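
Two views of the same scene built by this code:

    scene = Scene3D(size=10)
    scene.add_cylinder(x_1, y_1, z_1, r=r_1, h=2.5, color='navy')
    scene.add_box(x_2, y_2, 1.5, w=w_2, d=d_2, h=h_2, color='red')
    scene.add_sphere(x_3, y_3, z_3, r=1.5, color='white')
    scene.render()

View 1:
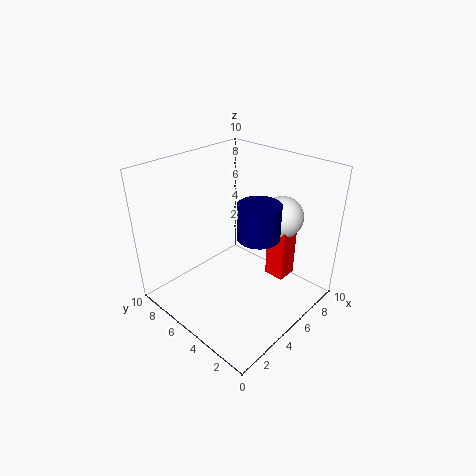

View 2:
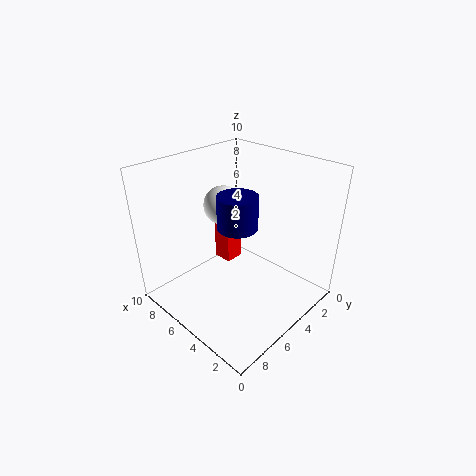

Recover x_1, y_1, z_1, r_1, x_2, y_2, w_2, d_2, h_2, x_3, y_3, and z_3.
x_1 = 6, y_1 = 4, z_1 = 5, r_1 = 1.5, x_2 = 7, y_2 = 2.5, w_2 = 1.5, d_2 = 1.5, h_2 = 4, x_3 = 8, y_3 = 3.5, z_3 = 6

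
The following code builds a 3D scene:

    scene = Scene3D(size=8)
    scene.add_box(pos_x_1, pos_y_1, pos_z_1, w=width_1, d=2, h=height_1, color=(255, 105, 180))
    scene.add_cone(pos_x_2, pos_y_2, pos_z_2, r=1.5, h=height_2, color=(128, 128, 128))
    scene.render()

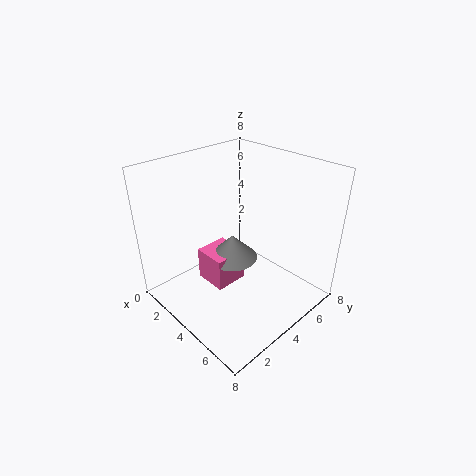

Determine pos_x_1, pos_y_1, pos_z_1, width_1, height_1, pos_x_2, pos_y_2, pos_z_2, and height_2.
pos_x_1 = 1.5; pos_y_1 = 3; pos_z_1 = 0.5; width_1 = 2; height_1 = 2; pos_x_2 = 3; pos_y_2 = 4.5; pos_z_2 = 2; height_2 = 1.5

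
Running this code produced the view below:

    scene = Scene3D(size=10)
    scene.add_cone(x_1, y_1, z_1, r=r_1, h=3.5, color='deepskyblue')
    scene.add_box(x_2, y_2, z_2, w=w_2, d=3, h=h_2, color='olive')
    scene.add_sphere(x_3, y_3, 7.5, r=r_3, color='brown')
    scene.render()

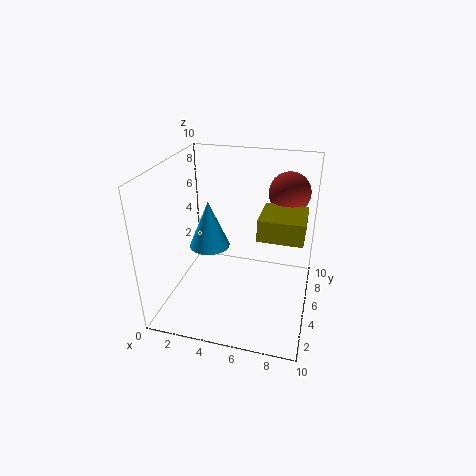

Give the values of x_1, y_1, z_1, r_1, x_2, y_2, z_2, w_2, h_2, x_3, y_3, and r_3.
x_1 = 2.5; y_1 = 6; z_1 = 3.5; r_1 = 1.5; x_2 = 6.5; y_2 = 4; z_2 = 5.5; w_2 = 3; h_2 = 1.5; x_3 = 8; y_3 = 8; r_3 = 1.5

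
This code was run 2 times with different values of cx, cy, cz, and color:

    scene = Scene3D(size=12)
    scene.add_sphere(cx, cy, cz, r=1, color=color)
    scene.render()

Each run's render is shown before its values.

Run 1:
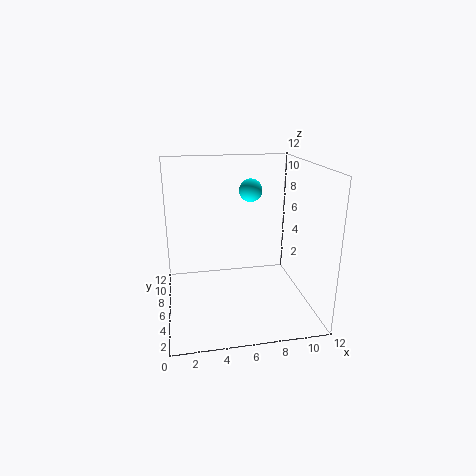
cx = 7.5
cy = 8
cz = 9.5
color = 'cyan'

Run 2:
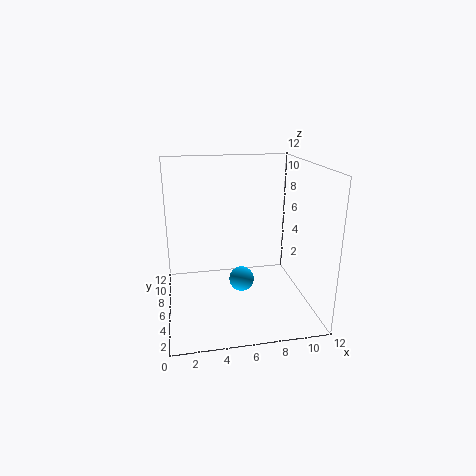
cx = 6
cy = 4.5
cz = 3
color = 'deepskyblue'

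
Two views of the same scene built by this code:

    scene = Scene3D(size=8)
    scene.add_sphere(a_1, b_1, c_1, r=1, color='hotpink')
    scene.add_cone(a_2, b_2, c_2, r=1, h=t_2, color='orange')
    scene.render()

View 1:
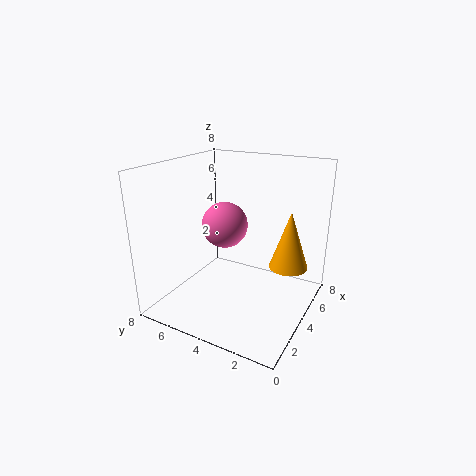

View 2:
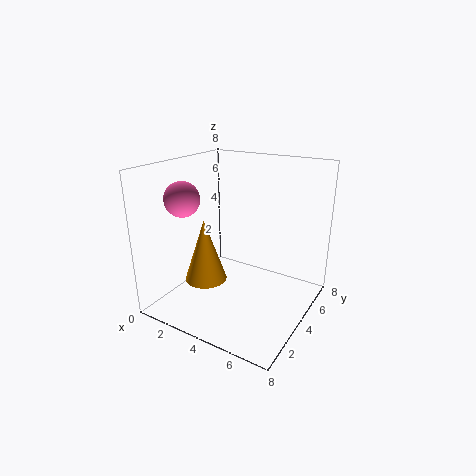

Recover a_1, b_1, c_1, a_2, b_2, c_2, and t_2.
a_1 = 1, b_1 = 3, c_1 = 6, a_2 = 4, b_2 = 1, c_2 = 3, t_2 = 3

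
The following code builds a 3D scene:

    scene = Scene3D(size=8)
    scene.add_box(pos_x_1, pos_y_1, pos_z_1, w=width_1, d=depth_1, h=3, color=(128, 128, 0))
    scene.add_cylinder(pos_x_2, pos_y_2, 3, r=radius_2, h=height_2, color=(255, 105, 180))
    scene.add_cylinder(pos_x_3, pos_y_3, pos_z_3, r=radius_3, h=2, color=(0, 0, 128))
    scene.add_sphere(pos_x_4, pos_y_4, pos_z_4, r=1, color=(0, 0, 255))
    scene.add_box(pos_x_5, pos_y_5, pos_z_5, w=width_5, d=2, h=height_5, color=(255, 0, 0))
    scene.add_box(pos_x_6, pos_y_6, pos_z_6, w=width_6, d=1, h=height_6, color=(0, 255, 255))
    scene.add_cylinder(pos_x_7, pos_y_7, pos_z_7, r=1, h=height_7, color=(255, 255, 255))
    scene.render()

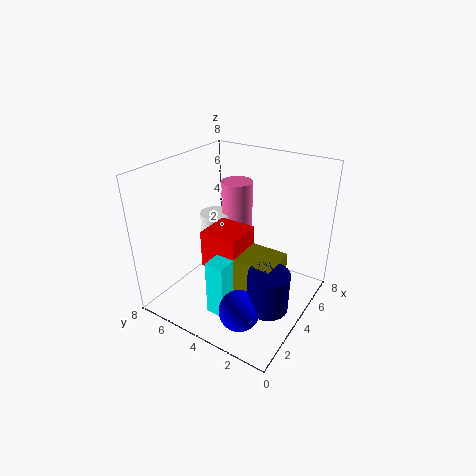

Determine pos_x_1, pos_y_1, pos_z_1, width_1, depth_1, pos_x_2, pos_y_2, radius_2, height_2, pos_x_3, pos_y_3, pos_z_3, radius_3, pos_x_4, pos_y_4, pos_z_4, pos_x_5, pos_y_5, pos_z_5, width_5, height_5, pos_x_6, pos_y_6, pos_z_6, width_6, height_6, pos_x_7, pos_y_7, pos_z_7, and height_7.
pos_x_1 = 2; pos_y_1 = 1; pos_z_1 = 1; width_1 = 2; depth_1 = 2; pos_x_2 = 7; pos_y_2 = 6; radius_2 = 1; height_2 = 3; pos_x_3 = 2; pos_y_3 = 1; pos_z_3 = 2; radius_3 = 1; pos_x_4 = 1; pos_y_4 = 2; pos_z_4 = 2; pos_x_5 = 2; pos_y_5 = 3; pos_z_5 = 3; width_5 = 2; height_5 = 2; pos_x_6 = 1; pos_y_6 = 3; pos_z_6 = 1; width_6 = 1; height_6 = 3; pos_x_7 = 6; pos_y_7 = 7; pos_z_7 = 2; height_7 = 2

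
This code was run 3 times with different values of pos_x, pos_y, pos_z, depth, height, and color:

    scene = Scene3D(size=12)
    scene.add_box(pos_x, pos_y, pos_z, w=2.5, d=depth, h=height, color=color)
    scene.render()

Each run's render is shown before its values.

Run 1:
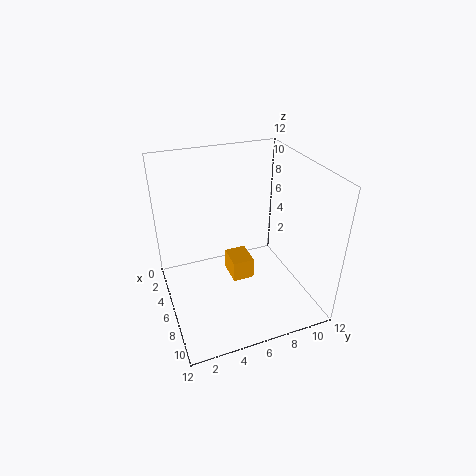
pos_x = 2.5; pos_y = 6; pos_z = 0.5; depth = 2; height = 2; color = 'orange'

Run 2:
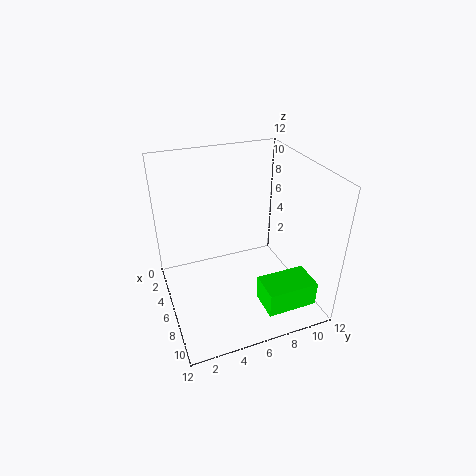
pos_x = 9; pos_y = 6.5; pos_z = 2; depth = 4; height = 2; color = 'lime'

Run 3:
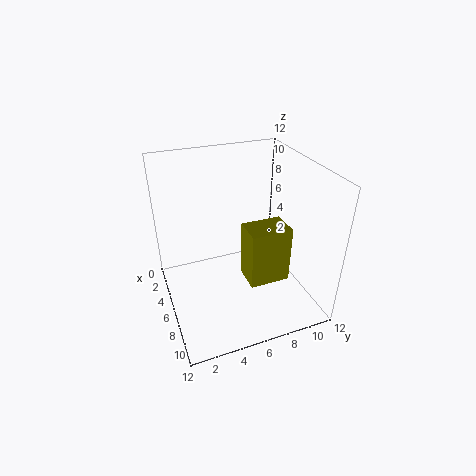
pos_x = 5.5; pos_y = 6.5; pos_z = 2; depth = 3.5; height = 5; color = 'olive'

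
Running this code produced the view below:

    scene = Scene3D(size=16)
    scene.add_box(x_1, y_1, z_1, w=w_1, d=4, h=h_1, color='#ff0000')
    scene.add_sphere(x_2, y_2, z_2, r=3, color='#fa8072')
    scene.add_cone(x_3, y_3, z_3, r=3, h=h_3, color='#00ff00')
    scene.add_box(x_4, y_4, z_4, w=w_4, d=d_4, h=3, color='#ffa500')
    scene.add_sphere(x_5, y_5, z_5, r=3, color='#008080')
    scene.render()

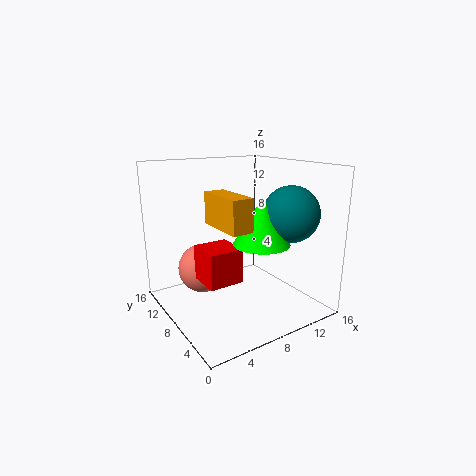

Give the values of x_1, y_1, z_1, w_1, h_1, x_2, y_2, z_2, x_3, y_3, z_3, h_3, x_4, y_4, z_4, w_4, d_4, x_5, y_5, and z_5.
x_1 = 4, y_1 = 7, z_1 = 3, w_1 = 4, h_1 = 4, x_2 = 6, y_2 = 13, z_2 = 3, x_3 = 9, y_3 = 5, z_3 = 8, h_3 = 5, x_4 = 3, y_4 = 1, z_4 = 11, w_4 = 2, d_4 = 5, x_5 = 12, y_5 = 4, z_5 = 11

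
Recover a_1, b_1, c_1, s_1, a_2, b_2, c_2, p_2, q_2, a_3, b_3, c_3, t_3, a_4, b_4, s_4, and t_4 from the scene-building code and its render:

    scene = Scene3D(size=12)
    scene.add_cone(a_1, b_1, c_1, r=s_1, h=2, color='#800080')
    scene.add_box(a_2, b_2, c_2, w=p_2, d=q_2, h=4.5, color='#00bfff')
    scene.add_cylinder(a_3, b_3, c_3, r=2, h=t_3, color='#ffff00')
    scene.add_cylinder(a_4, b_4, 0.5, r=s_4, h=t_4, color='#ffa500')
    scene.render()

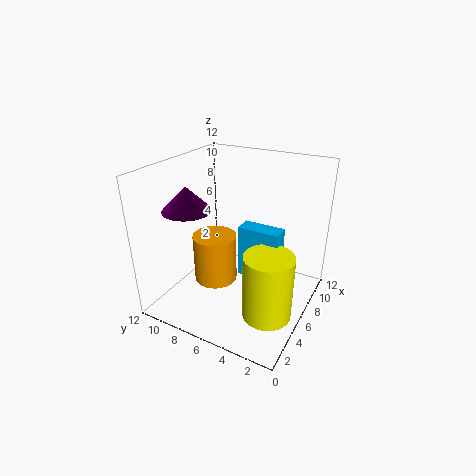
a_1 = 4
b_1 = 9.5
c_1 = 8.5
s_1 = 2
a_2 = 6
b_2 = 2.5
c_2 = 2.5
p_2 = 1.5
q_2 = 3.5
a_3 = 4.5
b_3 = 2.5
c_3 = 0.5
t_3 = 5.5
a_4 = 7
b_4 = 9
s_4 = 2
t_4 = 4.5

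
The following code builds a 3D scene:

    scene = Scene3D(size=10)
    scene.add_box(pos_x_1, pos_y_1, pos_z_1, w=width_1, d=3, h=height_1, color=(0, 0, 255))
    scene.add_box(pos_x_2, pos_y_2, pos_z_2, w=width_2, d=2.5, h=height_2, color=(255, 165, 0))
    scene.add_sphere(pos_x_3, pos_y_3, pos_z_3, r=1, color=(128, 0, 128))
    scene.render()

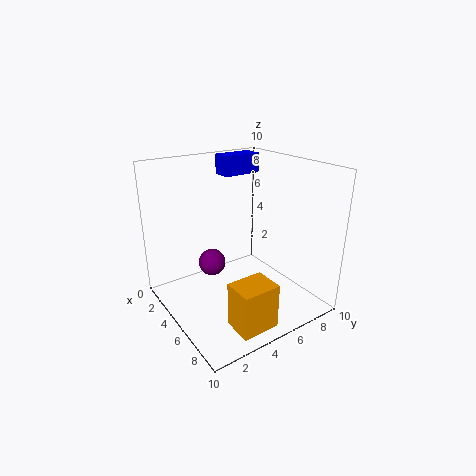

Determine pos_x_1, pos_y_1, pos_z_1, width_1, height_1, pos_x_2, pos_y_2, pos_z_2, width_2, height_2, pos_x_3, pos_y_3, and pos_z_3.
pos_x_1 = 0.5, pos_y_1 = 6, pos_z_1 = 8.5, width_1 = 1.5, height_1 = 1.5, pos_x_2 = 7.5, pos_y_2 = 2.5, pos_z_2 = 0.5, width_2 = 2, height_2 = 3, pos_x_3 = 3, pos_y_3 = 4, pos_z_3 = 2.5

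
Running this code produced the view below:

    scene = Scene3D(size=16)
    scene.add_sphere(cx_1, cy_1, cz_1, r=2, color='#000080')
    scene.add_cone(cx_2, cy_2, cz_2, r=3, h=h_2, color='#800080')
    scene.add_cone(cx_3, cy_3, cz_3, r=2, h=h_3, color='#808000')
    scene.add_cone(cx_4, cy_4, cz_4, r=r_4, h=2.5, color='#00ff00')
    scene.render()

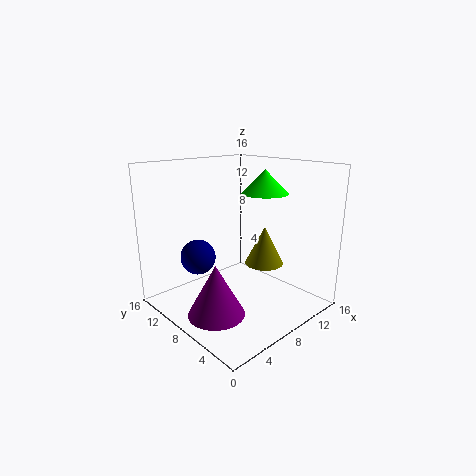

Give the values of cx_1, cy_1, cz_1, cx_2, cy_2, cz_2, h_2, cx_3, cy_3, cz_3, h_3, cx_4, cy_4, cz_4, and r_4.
cx_1 = 5; cy_1 = 11.5; cz_1 = 5.5; cx_2 = 3.5; cy_2 = 6.5; cz_2 = 1; h_2 = 5.5; cx_3 = 8.5; cy_3 = 4.5; cz_3 = 6; h_3 = 4; cx_4 = 10; cy_4 = 6; cz_4 = 13; r_4 = 2.5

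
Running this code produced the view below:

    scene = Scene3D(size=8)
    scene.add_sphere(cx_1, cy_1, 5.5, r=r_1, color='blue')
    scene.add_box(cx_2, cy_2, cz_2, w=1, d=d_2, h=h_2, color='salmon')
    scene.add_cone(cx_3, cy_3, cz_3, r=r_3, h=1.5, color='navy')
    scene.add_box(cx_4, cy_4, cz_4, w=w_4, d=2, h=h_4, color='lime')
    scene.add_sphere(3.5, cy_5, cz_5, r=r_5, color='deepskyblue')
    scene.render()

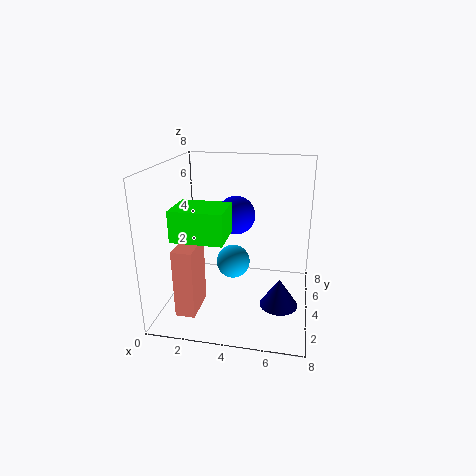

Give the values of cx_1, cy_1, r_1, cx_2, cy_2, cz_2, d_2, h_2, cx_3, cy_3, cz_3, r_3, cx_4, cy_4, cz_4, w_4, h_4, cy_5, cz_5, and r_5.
cx_1 = 4
cy_1 = 3.5
r_1 = 1
cx_2 = 1.5
cy_2 = 0.5
cz_2 = 1
d_2 = 2
h_2 = 3.5
cx_3 = 6.5
cy_3 = 2.5
cz_3 = 1
r_3 = 1
cx_4 = 1.5
cy_4 = 0.5
cz_4 = 5
w_4 = 2.5
h_4 = 1.5
cy_5 = 5
cz_5 = 2
r_5 = 1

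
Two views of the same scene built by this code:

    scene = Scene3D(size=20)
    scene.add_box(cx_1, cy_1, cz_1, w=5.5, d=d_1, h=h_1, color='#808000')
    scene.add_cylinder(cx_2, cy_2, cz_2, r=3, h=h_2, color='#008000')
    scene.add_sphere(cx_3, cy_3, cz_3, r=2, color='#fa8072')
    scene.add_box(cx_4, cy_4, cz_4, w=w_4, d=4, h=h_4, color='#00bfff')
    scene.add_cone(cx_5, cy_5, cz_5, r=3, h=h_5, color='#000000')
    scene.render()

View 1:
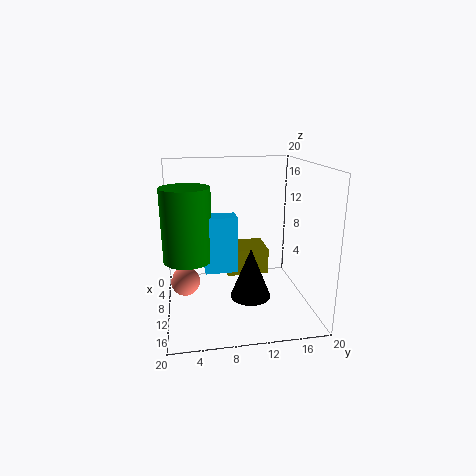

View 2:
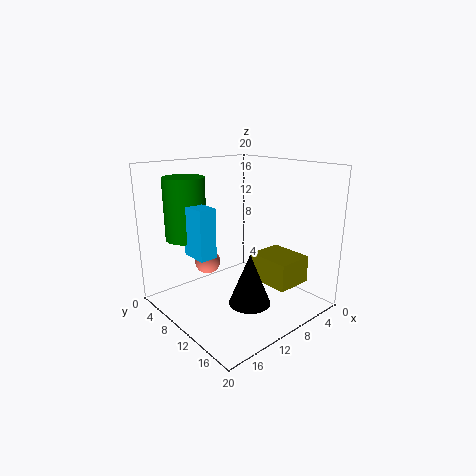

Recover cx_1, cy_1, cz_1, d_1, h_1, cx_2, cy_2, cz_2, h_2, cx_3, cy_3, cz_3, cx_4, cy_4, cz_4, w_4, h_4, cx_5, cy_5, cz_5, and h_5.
cx_1 = 1
cy_1 = 9
cz_1 = 2.5
d_1 = 6.5
h_1 = 4
cx_2 = 14
cy_2 = 3
cz_2 = 9
h_2 = 9
cx_3 = 10
cy_3 = 2.5
cz_3 = 4
cx_4 = 13
cy_4 = 5
cz_4 = 7.5
w_4 = 2.5
h_4 = 7
cx_5 = 9.5
cy_5 = 12
cz_5 = 0.5
h_5 = 7.5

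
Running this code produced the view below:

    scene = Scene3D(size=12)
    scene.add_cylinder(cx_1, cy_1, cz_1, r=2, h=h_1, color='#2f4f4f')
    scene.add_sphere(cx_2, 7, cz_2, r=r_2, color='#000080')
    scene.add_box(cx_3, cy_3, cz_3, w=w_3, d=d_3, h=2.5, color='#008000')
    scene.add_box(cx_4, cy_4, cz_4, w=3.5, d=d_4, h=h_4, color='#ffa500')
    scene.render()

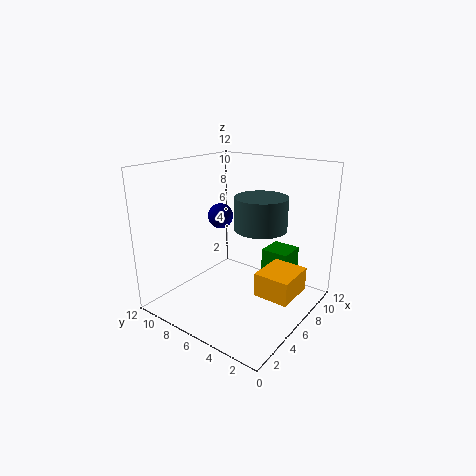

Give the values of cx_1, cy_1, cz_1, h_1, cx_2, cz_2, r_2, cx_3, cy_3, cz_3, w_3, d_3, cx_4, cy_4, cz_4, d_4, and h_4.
cx_1 = 5.5
cy_1 = 3.5
cz_1 = 7.5
h_1 = 2.5
cx_2 = 5
cz_2 = 8
r_2 = 1
cx_3 = 9
cy_3 = 3
cz_3 = 1.5
w_3 = 2.5
d_3 = 2.5
cx_4 = 5.5
cy_4 = 1
cz_4 = 1.5
d_4 = 3
h_4 = 2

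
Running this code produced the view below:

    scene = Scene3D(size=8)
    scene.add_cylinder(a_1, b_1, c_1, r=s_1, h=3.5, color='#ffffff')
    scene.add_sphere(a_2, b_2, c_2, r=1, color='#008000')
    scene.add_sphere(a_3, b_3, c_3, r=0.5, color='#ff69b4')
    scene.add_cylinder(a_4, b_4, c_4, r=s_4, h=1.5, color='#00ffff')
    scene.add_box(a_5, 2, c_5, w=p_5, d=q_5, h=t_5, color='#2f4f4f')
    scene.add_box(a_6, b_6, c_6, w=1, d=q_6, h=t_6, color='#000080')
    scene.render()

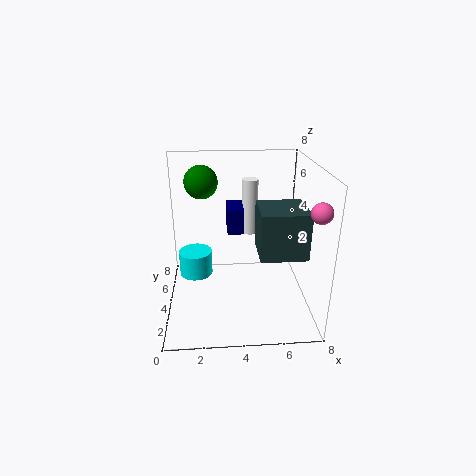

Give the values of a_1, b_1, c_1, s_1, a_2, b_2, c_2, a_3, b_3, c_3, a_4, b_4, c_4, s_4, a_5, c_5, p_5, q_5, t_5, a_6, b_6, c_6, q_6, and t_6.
a_1 = 5
b_1 = 7
c_1 = 3
s_1 = 0.5
a_2 = 2
b_2 = 6.5
c_2 = 6.5
a_3 = 7.5
b_3 = 1
c_3 = 6.5
a_4 = 1.5
b_4 = 5.5
c_4 = 1
s_4 = 1
a_5 = 5
c_5 = 3.5
p_5 = 2.5
q_5 = 2.5
t_5 = 2.5
a_6 = 3.5
b_6 = 5.5
c_6 = 3.5
q_6 = 2
t_6 = 1.5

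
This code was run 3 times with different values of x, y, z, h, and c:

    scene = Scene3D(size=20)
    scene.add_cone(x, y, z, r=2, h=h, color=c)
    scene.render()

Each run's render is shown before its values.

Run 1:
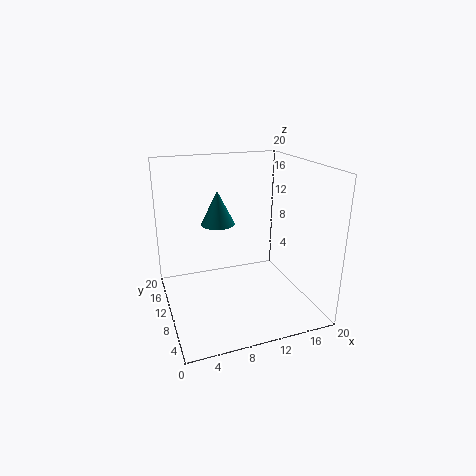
x = 6; y = 6; z = 14; h = 4; c = 'teal'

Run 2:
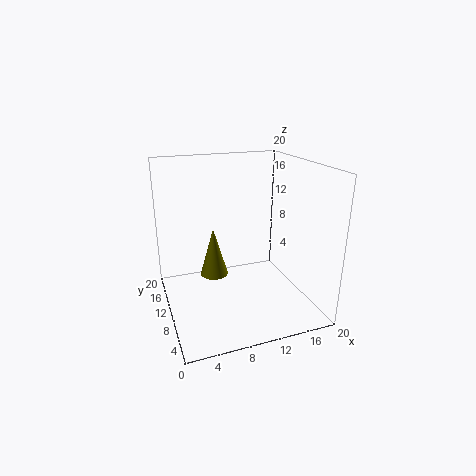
x = 7; y = 12; z = 4; h = 7; c = 'olive'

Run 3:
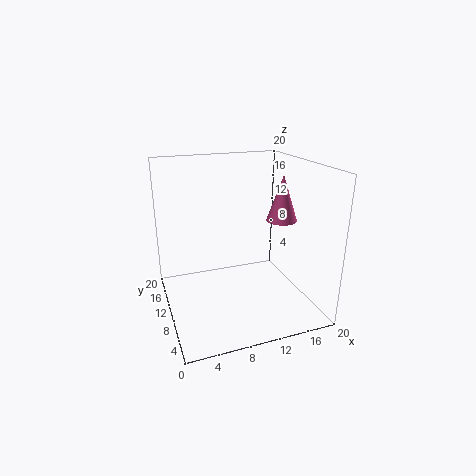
x = 15; y = 7; z = 13; h = 6; c = 'hotpink'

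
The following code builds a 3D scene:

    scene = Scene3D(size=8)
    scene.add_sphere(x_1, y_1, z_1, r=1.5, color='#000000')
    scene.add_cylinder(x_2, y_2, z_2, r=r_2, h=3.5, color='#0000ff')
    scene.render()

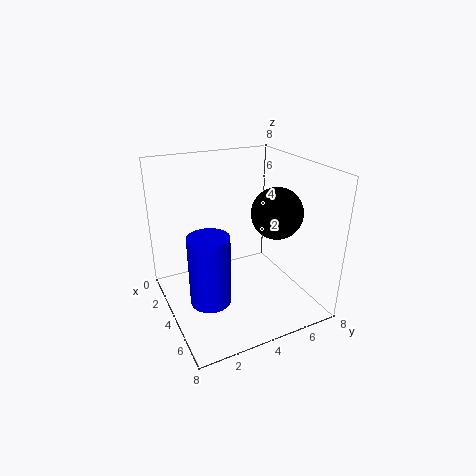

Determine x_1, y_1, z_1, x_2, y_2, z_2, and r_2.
x_1 = 4
y_1 = 6.5
z_1 = 5
x_2 = 6
y_2 = 1.5
z_2 = 2
r_2 = 1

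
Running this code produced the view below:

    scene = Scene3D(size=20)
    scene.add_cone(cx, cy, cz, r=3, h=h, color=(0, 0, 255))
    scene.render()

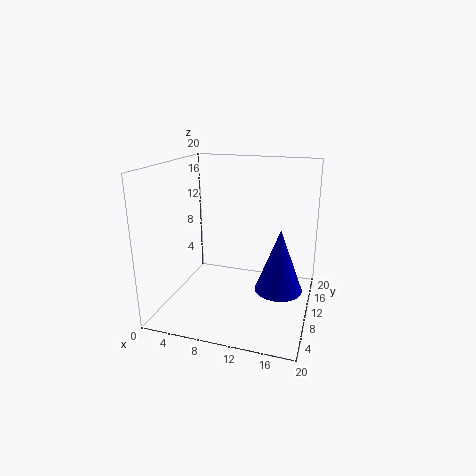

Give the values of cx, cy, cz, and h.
cx = 16.5
cy = 6.5
cz = 5
h = 8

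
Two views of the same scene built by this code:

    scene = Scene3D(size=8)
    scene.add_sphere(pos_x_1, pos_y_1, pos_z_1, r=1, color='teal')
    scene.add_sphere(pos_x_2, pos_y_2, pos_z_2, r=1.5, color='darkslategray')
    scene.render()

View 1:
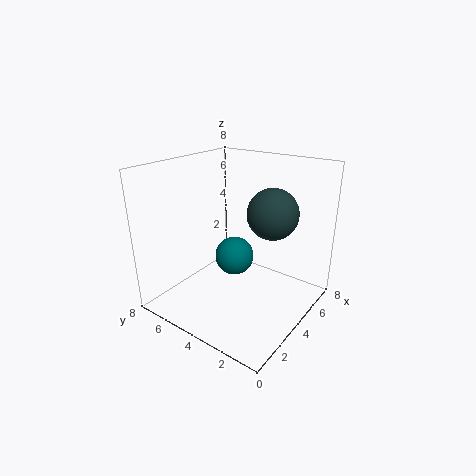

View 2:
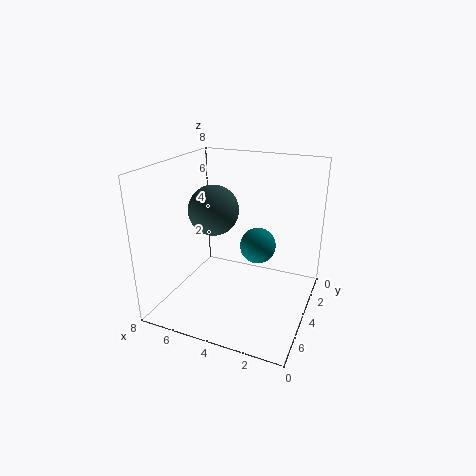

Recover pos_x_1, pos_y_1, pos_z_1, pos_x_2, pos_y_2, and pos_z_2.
pos_x_1 = 3; pos_y_1 = 3.5; pos_z_1 = 3.5; pos_x_2 = 6; pos_y_2 = 3; pos_z_2 = 5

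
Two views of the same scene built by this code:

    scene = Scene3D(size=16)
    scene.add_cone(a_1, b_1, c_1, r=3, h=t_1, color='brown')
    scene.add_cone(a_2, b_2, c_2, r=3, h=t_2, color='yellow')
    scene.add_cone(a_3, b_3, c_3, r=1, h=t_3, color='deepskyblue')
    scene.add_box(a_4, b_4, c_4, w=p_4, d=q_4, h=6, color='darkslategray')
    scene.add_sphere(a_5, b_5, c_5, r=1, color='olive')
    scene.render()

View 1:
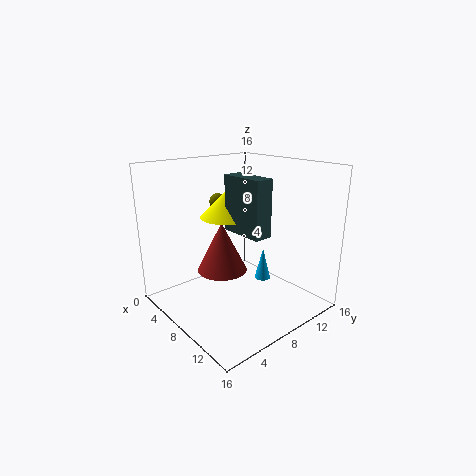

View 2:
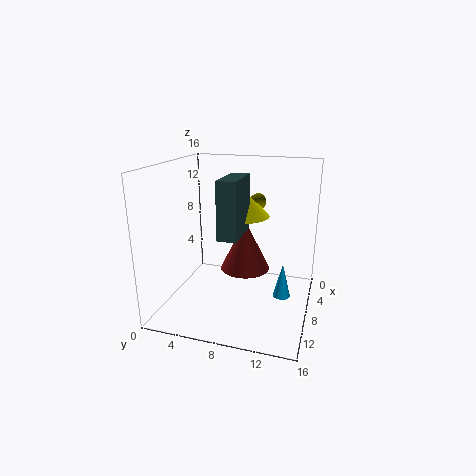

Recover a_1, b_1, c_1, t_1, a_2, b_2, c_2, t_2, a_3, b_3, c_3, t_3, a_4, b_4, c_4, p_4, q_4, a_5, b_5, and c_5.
a_1 = 5, b_1 = 8, c_1 = 3, t_1 = 6, a_2 = 6, b_2 = 8, c_2 = 10, t_2 = 3, a_3 = 7, b_3 = 13, c_3 = 1, t_3 = 4, a_4 = 7, b_4 = 7, c_4 = 9, p_4 = 5, q_4 = 2, a_5 = 3, b_5 = 9, c_5 = 11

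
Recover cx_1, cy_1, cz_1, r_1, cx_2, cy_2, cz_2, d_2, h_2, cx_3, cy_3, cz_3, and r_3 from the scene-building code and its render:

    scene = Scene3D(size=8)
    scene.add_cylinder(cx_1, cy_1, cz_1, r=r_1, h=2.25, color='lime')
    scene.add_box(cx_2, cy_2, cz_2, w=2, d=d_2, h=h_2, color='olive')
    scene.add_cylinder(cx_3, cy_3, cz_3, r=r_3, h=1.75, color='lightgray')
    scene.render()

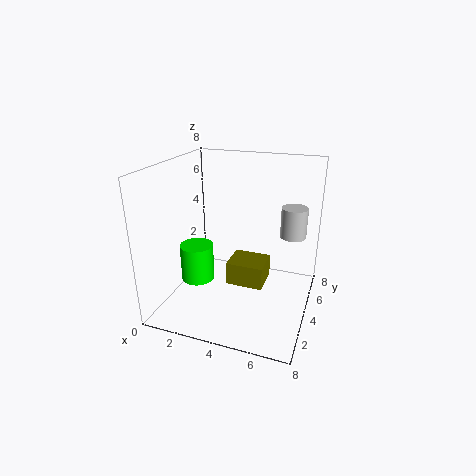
cx_1 = 1.25, cy_1 = 4.25, cz_1 = 0.75, r_1 = 1, cx_2 = 3.75, cy_2 = 2.75, cz_2 = 1.75, d_2 = 1.75, h_2 = 1.25, cx_3 = 6.75, cy_3 = 5.75, cz_3 = 3.75, r_3 = 0.75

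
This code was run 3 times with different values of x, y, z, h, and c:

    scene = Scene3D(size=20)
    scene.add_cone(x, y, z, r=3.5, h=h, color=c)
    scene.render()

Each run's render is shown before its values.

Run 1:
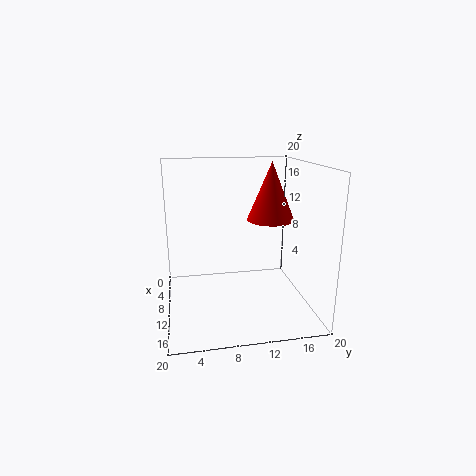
x = 7
y = 15.5
z = 11.5
h = 8.5
c = 'red'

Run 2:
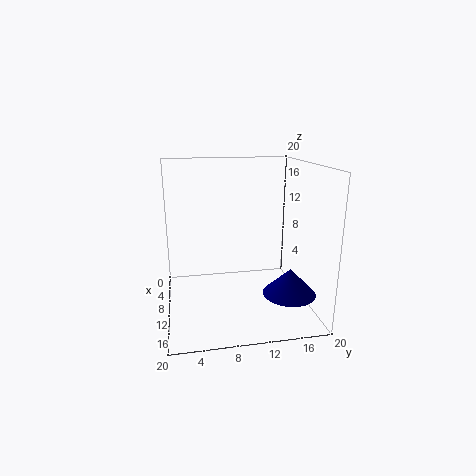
x = 15
y = 16
z = 3.5
h = 3.5
c = 'navy'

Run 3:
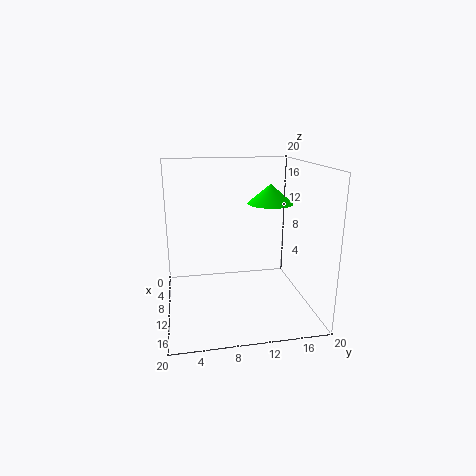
x = 5
y = 16
z = 13.5
h = 3
c = 'lime'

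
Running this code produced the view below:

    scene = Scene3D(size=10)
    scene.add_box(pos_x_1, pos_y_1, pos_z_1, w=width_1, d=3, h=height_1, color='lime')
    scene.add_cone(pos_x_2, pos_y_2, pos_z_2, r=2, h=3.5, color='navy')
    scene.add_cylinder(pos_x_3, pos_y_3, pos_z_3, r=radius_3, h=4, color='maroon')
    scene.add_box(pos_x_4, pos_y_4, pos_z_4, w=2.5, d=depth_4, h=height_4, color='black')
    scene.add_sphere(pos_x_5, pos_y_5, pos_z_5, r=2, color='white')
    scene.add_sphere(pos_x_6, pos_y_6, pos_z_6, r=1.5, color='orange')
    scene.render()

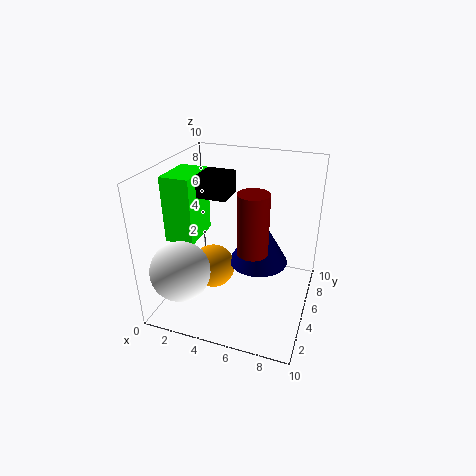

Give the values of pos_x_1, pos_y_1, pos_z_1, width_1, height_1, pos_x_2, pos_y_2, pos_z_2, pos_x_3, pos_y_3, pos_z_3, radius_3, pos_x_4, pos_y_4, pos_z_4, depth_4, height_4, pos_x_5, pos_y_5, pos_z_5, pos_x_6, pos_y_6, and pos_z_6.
pos_x_1 = 0.5
pos_y_1 = 3
pos_z_1 = 5
width_1 = 2
height_1 = 4.5
pos_x_2 = 6.5
pos_y_2 = 5
pos_z_2 = 3.5
pos_x_3 = 6.5
pos_y_3 = 3.5
pos_z_3 = 5
radius_3 = 1
pos_x_4 = 2
pos_y_4 = 4
pos_z_4 = 8
depth_4 = 2
height_4 = 1.5
pos_x_5 = 2
pos_y_5 = 2
pos_z_5 = 3.5
pos_x_6 = 3.5
pos_y_6 = 4
pos_z_6 = 3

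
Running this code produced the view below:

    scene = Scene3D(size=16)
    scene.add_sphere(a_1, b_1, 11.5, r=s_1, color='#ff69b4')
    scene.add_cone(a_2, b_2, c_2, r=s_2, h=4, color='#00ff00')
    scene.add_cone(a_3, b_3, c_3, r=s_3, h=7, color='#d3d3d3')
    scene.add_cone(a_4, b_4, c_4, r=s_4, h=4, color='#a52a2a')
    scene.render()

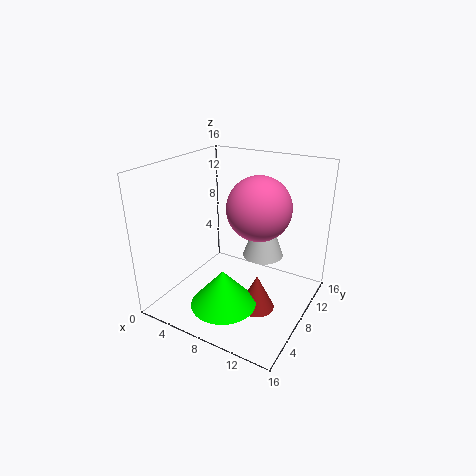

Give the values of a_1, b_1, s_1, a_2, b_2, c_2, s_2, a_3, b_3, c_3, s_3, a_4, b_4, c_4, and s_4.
a_1 = 10
b_1 = 9
s_1 = 3.5
a_2 = 8.5
b_2 = 4
c_2 = 2
s_2 = 3.5
a_3 = 9
b_3 = 12.5
c_3 = 4
s_3 = 2.5
a_4 = 11
b_4 = 7
c_4 = 0.5
s_4 = 2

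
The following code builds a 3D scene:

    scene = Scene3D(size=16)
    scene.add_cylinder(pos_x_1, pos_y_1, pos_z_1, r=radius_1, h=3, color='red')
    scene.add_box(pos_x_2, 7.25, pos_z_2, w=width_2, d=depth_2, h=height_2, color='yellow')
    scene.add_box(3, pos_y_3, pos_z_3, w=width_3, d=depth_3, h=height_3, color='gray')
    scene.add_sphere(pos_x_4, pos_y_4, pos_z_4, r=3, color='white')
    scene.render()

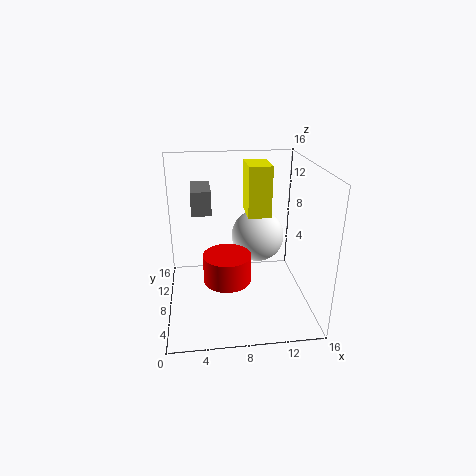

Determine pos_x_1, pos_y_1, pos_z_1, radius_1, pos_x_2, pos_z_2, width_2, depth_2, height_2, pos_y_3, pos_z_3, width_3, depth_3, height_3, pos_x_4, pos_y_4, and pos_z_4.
pos_x_1 = 6.5; pos_y_1 = 5.25; pos_z_1 = 4.5; radius_1 = 2.5; pos_x_2 = 9; pos_z_2 = 10.5; width_2 = 2.5; depth_2 = 3.75; height_2 = 5.5; pos_y_3 = 9.25; pos_z_3 = 10.25; width_3 = 2.25; depth_3 = 4.5; height_3 = 2.75; pos_x_4 = 10.5; pos_y_4 = 9.5; pos_z_4 = 7.5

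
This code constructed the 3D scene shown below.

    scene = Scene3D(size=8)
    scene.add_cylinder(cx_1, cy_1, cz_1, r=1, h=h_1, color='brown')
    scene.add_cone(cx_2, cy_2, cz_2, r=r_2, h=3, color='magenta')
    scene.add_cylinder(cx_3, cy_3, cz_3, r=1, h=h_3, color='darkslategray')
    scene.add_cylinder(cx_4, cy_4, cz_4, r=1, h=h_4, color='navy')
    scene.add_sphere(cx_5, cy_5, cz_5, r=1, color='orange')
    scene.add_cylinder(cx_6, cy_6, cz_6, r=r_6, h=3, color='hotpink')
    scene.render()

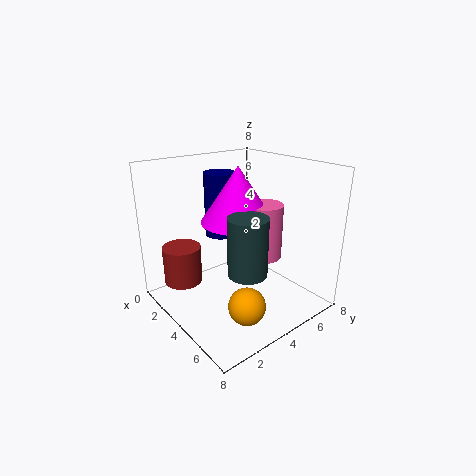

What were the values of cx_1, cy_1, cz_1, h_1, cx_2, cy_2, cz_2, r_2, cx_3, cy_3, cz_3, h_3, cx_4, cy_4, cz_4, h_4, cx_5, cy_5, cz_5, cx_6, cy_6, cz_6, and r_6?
cx_1 = 3
cy_1 = 1
cz_1 = 2
h_1 = 2
cx_2 = 4
cy_2 = 4
cz_2 = 5
r_2 = 2
cx_3 = 6
cy_3 = 3
cz_3 = 3
h_3 = 3
cx_4 = 1
cy_4 = 5
cz_4 = 3
h_4 = 4
cx_5 = 6
cy_5 = 3
cz_5 = 1
cx_6 = 5
cy_6 = 5
cz_6 = 3
r_6 = 1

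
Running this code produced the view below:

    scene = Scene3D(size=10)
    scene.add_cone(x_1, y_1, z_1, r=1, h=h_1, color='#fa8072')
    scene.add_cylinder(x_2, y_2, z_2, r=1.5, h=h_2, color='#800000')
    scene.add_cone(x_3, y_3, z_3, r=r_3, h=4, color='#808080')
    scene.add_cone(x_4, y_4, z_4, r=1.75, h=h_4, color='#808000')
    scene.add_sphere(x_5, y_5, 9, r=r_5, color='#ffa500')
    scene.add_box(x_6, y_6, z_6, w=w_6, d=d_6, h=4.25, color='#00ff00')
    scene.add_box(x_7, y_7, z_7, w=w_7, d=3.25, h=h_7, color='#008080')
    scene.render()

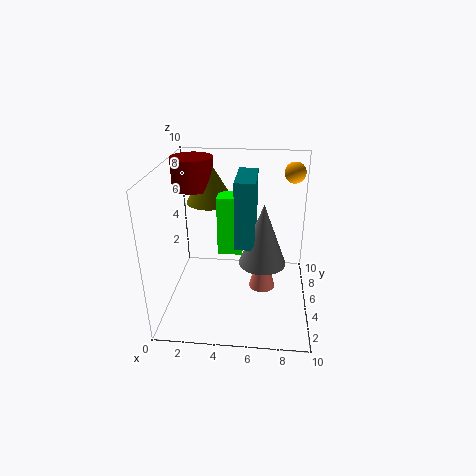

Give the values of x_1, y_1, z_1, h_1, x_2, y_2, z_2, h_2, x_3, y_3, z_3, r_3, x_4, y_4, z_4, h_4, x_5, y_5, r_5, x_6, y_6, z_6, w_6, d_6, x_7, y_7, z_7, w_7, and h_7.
x_1 = 6.75
y_1 = 6.25
z_1 = 0.25
h_1 = 3.75
x_2 = 1.5
y_2 = 7.25
z_2 = 7.75
h_2 = 2.25
x_3 = 6.75
y_3 = 3.25
z_3 = 4.25
r_3 = 1.5
x_4 = 2.75
y_4 = 7.25
z_4 = 6.75
h_4 = 3
x_5 = 8.75
y_5 = 7.5
r_5 = 0.75
x_6 = 3.5
y_6 = 5.25
z_6 = 3.5
w_6 = 1.75
d_6 = 1.5
x_7 = 5
y_7 = 2.5
z_7 = 5.5
w_7 = 1.25
h_7 = 4.25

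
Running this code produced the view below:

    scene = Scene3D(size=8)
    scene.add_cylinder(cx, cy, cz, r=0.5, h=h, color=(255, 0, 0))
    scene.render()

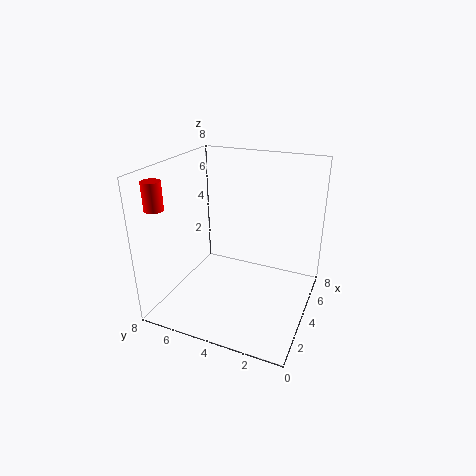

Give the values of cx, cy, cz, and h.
cx = 1.5
cy = 7.5
cz = 6
h = 1.5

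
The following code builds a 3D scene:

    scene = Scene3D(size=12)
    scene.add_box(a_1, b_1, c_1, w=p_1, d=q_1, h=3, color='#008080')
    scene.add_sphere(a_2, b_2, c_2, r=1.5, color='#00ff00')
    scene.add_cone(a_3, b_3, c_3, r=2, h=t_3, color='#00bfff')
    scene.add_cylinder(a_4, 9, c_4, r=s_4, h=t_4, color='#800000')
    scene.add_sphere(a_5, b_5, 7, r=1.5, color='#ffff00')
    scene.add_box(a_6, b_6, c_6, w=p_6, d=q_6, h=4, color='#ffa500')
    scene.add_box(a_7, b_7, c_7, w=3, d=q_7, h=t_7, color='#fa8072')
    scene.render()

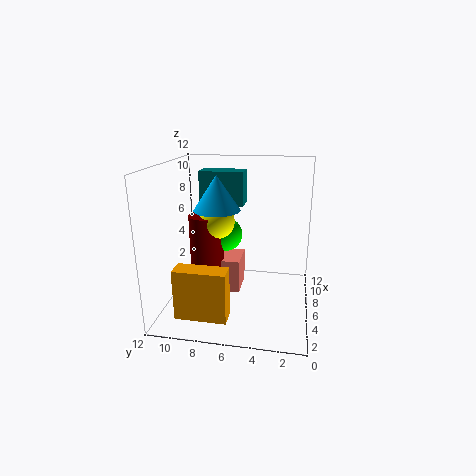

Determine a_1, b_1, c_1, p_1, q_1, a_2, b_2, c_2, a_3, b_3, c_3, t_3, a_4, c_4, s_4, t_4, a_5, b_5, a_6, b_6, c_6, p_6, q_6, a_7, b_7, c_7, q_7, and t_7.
a_1 = 8.5, b_1 = 6, c_1 = 8, p_1 = 2, q_1 = 4, a_2 = 8, b_2 = 7.5, c_2 = 5.5, a_3 = 7, b_3 = 8, c_3 = 8, t_3 = 3, a_4 = 7, c_4 = 3, s_4 = 1.5, t_4 = 4.5, a_5 = 7, b_5 = 8, a_6 = 1, b_6 = 6, c_6 = 1, p_6 = 1.5, q_6 = 4, a_7 = 6.5, b_7 = 6, c_7 = 0.5, q_7 = 3.5, t_7 = 3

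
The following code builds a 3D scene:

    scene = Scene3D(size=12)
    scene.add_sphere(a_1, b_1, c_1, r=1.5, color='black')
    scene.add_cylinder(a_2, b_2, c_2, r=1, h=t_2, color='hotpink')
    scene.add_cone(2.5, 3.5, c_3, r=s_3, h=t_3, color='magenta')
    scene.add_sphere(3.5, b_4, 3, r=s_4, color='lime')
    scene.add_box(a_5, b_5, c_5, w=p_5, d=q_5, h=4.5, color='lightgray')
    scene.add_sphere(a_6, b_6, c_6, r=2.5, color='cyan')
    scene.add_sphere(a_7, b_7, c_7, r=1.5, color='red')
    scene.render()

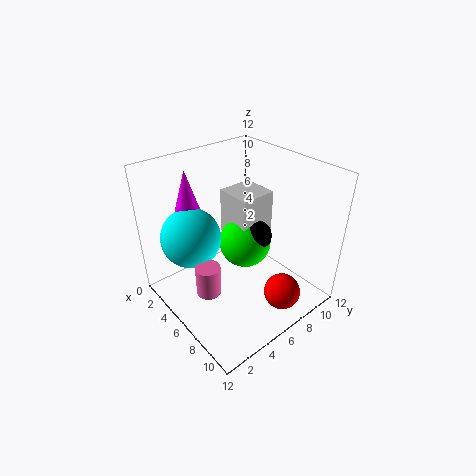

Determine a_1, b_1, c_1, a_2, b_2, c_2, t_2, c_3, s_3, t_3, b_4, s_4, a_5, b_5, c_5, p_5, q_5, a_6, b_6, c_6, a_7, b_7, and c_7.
a_1 = 4.5; b_1 = 9.5; c_1 = 4; a_2 = 6.5; b_2 = 2.5; c_2 = 2.5; t_2 = 2.5; c_3 = 6.5; s_3 = 1.5; t_3 = 5; b_4 = 9; s_4 = 2.5; a_5 = 1; b_5 = 8; c_5 = 3.5; p_5 = 3.5; q_5 = 3.5; a_6 = 3.5; b_6 = 3; c_6 = 6; a_7 = 10; b_7 = 7.5; c_7 = 2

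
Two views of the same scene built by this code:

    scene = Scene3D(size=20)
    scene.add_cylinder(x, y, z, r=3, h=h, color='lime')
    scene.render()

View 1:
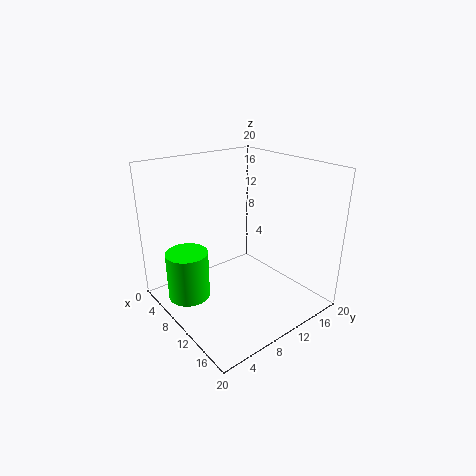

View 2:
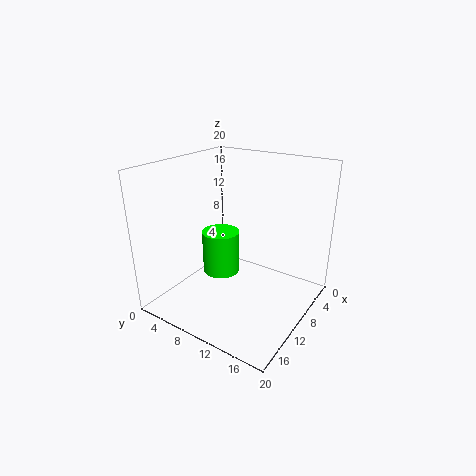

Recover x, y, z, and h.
x = 6; y = 4; z = 1; h = 7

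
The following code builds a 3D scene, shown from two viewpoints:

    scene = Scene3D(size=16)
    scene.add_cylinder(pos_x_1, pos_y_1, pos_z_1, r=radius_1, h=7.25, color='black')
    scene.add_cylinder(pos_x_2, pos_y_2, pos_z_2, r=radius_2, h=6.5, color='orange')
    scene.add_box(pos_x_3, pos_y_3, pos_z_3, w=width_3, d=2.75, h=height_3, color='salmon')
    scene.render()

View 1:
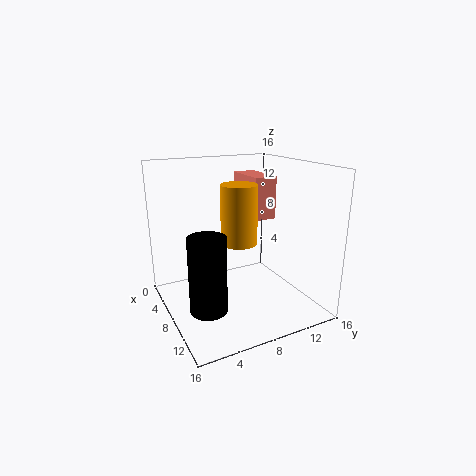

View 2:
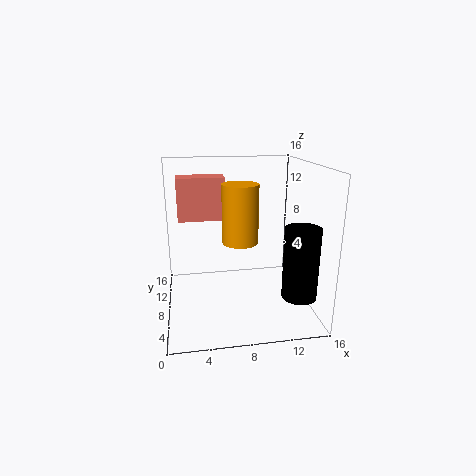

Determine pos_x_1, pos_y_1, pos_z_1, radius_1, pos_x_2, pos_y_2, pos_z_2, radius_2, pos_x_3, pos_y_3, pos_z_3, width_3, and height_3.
pos_x_1 = 13.25; pos_y_1 = 2.25; pos_z_1 = 3.5; radius_1 = 1.75; pos_x_2 = 8.25; pos_y_2 = 8; pos_z_2 = 7.5; radius_2 = 2; pos_x_3 = 1.5; pos_y_3 = 10.75; pos_z_3 = 9.25; width_3 = 5.5; height_3 = 5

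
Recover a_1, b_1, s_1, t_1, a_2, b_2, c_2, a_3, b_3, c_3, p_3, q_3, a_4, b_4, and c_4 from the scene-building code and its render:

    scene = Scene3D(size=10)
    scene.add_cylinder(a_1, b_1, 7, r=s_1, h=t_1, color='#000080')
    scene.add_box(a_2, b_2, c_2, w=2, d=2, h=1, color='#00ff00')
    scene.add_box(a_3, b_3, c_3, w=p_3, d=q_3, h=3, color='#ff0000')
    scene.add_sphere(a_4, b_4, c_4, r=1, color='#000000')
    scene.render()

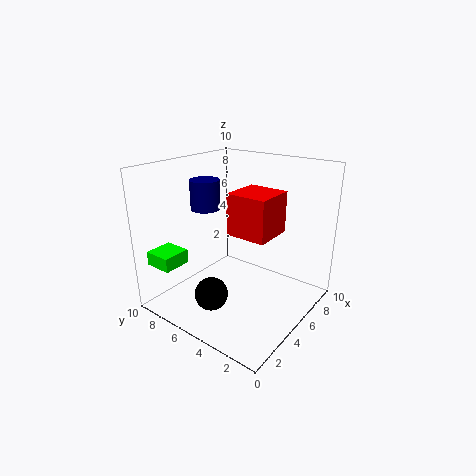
a_1 = 4; b_1 = 7; s_1 = 1; t_1 = 2; a_2 = 1; b_2 = 8; c_2 = 3; a_3 = 5; b_3 = 3; c_3 = 5; p_3 = 3; q_3 = 3; a_4 = 1; b_4 = 4; c_4 = 3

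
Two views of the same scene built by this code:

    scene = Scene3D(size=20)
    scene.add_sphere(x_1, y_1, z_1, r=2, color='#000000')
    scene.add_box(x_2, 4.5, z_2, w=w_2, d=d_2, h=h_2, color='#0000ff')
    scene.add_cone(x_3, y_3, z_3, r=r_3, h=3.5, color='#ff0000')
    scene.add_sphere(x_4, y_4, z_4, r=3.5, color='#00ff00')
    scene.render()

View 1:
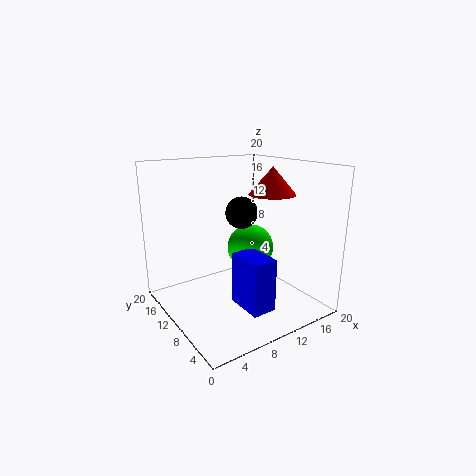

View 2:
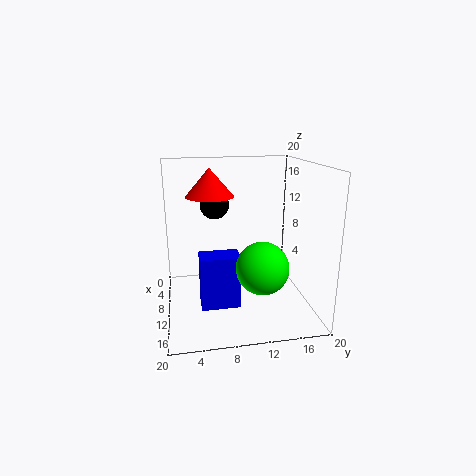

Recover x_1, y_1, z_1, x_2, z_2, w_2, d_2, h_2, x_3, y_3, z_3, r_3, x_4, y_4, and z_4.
x_1 = 8.5, y_1 = 7, z_1 = 14.5, x_2 = 9, z_2 = 0.5, w_2 = 3.5, d_2 = 5.5, h_2 = 7.5, x_3 = 12.5, y_3 = 6, z_3 = 16.5, r_3 = 3, x_4 = 14, y_4 = 12.5, z_4 = 7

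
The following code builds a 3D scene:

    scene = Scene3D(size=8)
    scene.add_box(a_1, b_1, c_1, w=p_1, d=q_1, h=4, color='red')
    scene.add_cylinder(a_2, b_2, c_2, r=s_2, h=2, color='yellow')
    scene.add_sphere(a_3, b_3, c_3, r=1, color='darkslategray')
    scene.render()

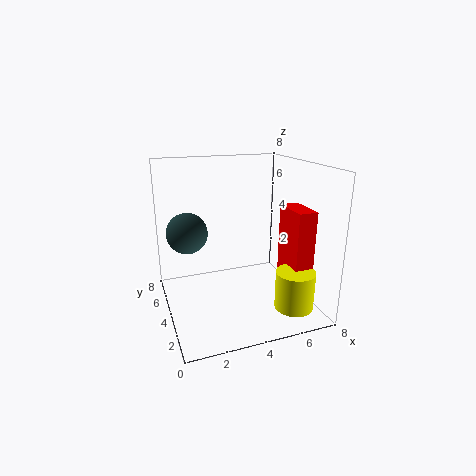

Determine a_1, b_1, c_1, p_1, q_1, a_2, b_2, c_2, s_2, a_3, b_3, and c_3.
a_1 = 6
b_1 = 1
c_1 = 2
p_1 = 1
q_1 = 2
a_2 = 6
b_2 = 1
c_2 = 1
s_2 = 1
a_3 = 1
b_3 = 3
c_3 = 5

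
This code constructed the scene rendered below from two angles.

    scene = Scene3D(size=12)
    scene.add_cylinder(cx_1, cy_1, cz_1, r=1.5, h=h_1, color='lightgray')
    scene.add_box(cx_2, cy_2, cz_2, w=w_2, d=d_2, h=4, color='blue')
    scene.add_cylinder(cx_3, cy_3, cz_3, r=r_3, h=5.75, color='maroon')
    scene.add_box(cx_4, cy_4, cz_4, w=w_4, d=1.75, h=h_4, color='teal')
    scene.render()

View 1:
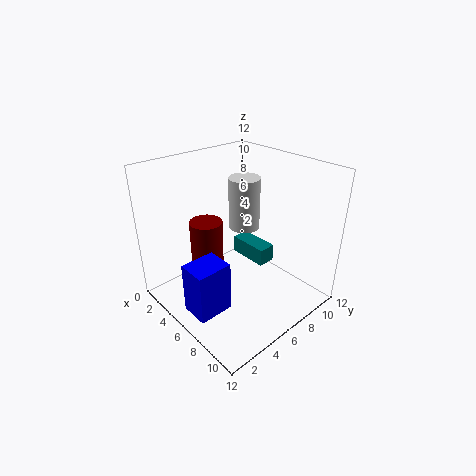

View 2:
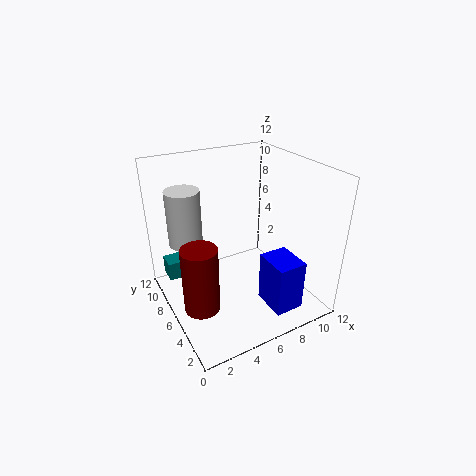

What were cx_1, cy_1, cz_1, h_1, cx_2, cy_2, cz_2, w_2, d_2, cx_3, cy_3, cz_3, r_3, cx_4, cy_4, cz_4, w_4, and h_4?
cx_1 = 2.75; cy_1 = 9.75; cz_1 = 4.5; h_1 = 5; cx_2 = 6.25; cy_2 = 0.25; cz_2 = 2; w_2 = 2.25; d_2 = 2.75; cx_3 = 2.25; cy_3 = 5.5; cz_3 = 0.5; r_3 = 1.5; cx_4 = 1; cy_4 = 10; cz_4 = 0.75; w_4 = 4; h_4 = 1.75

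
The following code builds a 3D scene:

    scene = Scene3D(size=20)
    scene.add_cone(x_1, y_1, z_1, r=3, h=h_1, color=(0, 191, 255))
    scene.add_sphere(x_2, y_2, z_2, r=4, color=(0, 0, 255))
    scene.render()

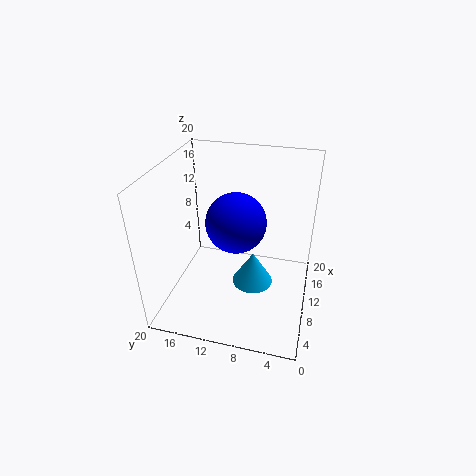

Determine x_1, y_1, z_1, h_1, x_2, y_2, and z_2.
x_1 = 11, y_1 = 8, z_1 = 2, h_1 = 5, x_2 = 9, y_2 = 10, z_2 = 13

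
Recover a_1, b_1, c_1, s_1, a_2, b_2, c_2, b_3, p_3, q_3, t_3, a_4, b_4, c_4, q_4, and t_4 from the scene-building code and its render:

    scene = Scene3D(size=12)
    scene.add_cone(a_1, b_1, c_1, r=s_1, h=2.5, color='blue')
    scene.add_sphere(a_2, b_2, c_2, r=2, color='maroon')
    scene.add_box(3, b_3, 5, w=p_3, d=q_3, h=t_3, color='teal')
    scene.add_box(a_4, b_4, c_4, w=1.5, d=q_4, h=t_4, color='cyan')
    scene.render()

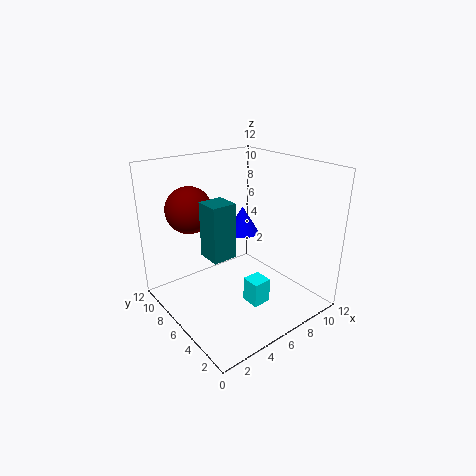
a_1 = 8.5
b_1 = 8.5
c_1 = 5
s_1 = 1.5
a_2 = 3.5
b_2 = 9.5
c_2 = 8
b_3 = 5
p_3 = 2
q_3 = 2
t_3 = 4.5
a_4 = 5
b_4 = 2.5
c_4 = 1.5
q_4 = 1.5
t_4 = 2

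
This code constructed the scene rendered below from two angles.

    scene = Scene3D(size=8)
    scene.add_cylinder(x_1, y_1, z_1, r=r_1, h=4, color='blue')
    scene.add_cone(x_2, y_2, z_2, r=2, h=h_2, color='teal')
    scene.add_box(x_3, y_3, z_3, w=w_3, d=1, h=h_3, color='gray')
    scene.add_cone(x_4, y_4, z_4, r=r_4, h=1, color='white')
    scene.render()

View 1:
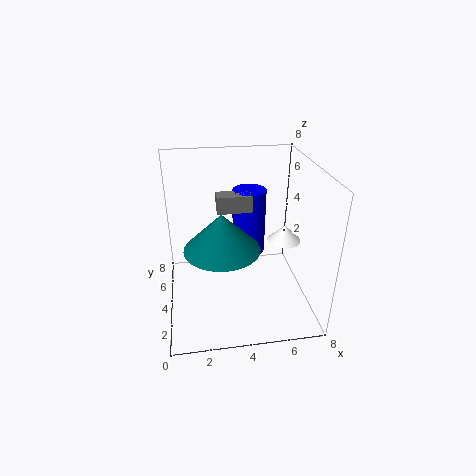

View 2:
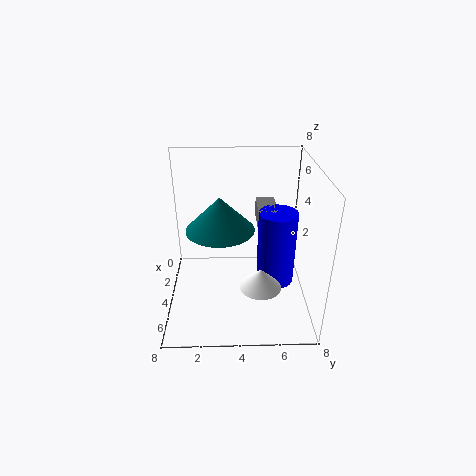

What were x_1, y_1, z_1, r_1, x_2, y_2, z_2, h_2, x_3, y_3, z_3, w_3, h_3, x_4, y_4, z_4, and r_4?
x_1 = 5, y_1 = 6, z_1 = 2, r_1 = 1, x_2 = 3, y_2 = 3, z_2 = 4, h_2 = 2, x_3 = 3, y_3 = 5, z_3 = 5, w_3 = 2, h_3 = 1, x_4 = 7, y_4 = 5, z_4 = 3, r_4 = 1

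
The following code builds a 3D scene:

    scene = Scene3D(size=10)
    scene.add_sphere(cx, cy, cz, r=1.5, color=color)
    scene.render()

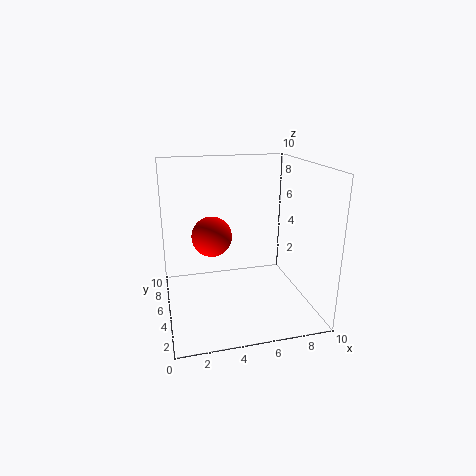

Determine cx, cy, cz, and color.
cx = 3.5, cy = 7, cz = 4.5, color = 'red'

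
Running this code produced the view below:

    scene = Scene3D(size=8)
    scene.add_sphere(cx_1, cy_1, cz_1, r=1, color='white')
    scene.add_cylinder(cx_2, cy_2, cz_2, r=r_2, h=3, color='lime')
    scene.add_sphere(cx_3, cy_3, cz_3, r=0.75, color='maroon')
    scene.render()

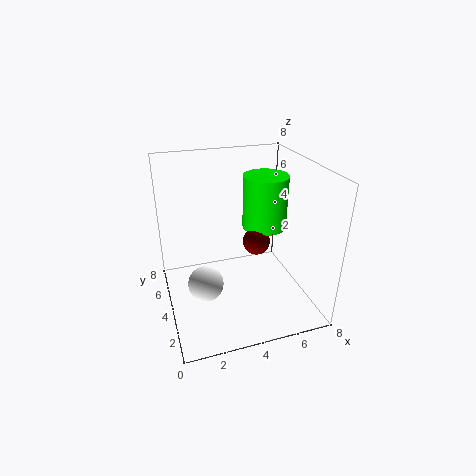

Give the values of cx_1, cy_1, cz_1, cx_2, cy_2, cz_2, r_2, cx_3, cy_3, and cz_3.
cx_1 = 2; cy_1 = 3.75; cz_1 = 1.5; cx_2 = 5.75; cy_2 = 4.5; cz_2 = 4.25; r_2 = 1.25; cx_3 = 5; cy_3 = 3.75; cz_3 = 3.75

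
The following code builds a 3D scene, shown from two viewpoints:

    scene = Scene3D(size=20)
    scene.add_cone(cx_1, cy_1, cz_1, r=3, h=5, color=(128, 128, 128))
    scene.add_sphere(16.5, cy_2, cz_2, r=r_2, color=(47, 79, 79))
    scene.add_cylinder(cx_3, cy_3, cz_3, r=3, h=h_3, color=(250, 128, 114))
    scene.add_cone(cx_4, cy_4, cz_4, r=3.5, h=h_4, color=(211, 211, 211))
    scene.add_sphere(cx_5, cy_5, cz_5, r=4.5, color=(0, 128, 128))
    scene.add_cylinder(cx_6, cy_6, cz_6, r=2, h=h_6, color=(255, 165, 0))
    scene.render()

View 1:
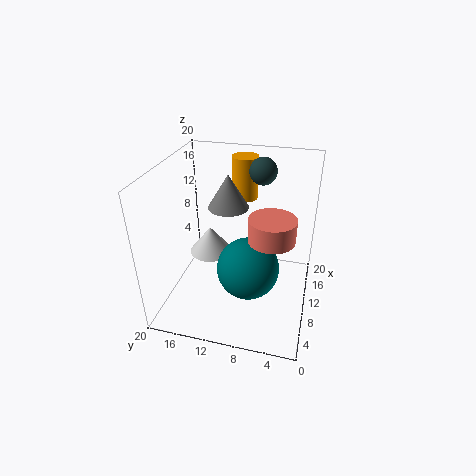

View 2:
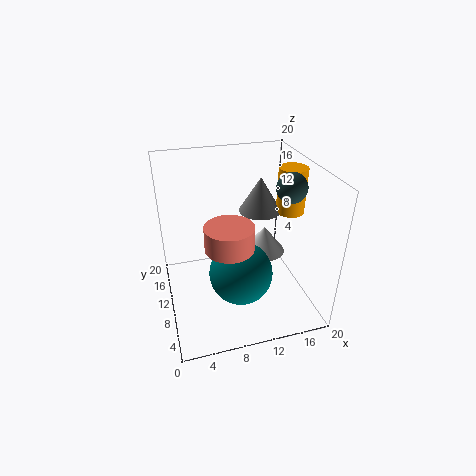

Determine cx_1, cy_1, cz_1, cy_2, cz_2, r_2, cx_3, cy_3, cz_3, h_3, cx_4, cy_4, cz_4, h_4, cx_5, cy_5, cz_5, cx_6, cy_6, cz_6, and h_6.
cx_1 = 14; cy_1 = 12.5; cz_1 = 12.5; cy_2 = 8; cz_2 = 17.5; r_2 = 2; cx_3 = 7.5; cy_3 = 5; cz_3 = 12; h_3 = 3; cx_4 = 16.5; cy_4 = 16.5; cz_4 = 2.5; h_4 = 4.5; cx_5 = 10; cy_5 = 8.5; cz_5 = 5; cx_6 = 18; cy_6 = 11; cz_6 = 12.5; h_6 = 6.5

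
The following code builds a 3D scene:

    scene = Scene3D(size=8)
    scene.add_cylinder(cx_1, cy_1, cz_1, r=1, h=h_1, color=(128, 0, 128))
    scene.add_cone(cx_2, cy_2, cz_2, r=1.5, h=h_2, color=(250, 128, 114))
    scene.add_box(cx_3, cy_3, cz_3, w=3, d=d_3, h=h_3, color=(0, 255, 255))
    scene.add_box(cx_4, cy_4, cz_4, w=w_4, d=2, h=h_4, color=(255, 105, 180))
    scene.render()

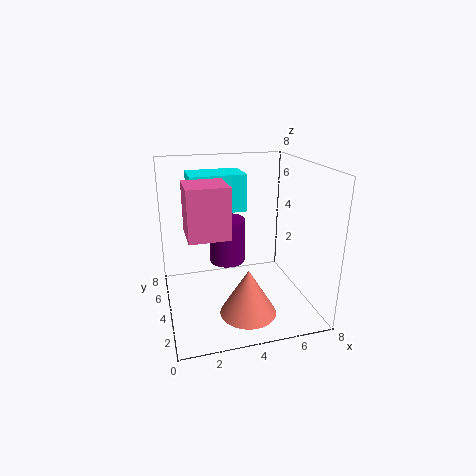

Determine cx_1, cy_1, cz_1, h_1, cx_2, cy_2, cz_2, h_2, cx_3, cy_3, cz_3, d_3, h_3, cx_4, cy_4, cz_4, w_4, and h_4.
cx_1 = 3.5
cy_1 = 4.5
cz_1 = 2.5
h_1 = 2.5
cx_2 = 4
cy_2 = 2
cz_2 = 0.5
h_2 = 2.5
cx_3 = 1.5
cy_3 = 4
cz_3 = 5.5
d_3 = 2
h_3 = 2
cx_4 = 1
cy_4 = 1.5
cz_4 = 5
w_4 = 2
h_4 = 2.5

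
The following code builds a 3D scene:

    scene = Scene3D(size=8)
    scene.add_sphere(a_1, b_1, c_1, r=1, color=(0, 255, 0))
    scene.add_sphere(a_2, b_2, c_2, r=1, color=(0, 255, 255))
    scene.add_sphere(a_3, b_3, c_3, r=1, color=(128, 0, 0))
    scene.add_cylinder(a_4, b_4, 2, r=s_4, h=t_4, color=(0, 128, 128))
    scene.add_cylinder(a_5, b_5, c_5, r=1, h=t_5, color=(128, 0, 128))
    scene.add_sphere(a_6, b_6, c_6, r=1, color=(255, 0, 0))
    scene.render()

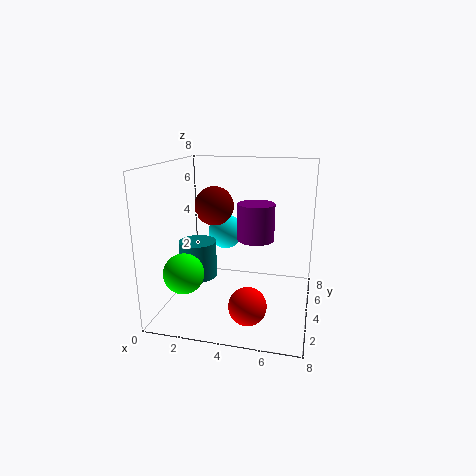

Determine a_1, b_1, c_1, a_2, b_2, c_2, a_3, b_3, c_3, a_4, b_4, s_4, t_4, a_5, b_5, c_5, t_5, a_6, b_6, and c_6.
a_1 = 2
b_1 = 1
c_1 = 3
a_2 = 3
b_2 = 5
c_2 = 4
a_3 = 3
b_3 = 3
c_3 = 6
a_4 = 2
b_4 = 3
s_4 = 1
t_4 = 2
a_5 = 5
b_5 = 4
c_5 = 4
t_5 = 2
a_6 = 5
b_6 = 2
c_6 = 1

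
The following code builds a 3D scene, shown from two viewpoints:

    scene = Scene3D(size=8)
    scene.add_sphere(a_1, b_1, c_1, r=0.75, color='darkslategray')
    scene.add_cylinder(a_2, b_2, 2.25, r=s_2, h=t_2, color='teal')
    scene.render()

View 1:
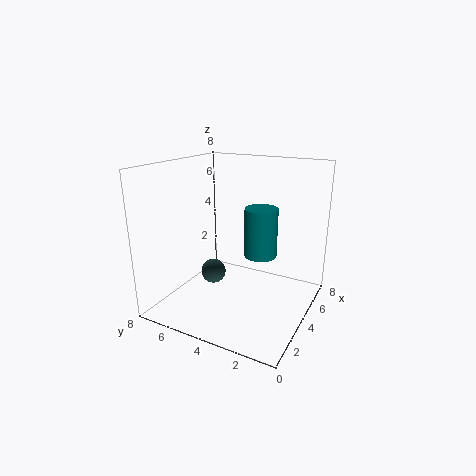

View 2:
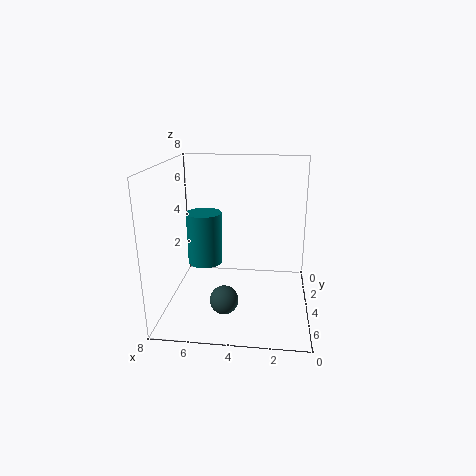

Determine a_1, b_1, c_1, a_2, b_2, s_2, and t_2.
a_1 = 4.5, b_1 = 6, c_1 = 1.25, a_2 = 6, b_2 = 3.5, s_2 = 1, t_2 = 3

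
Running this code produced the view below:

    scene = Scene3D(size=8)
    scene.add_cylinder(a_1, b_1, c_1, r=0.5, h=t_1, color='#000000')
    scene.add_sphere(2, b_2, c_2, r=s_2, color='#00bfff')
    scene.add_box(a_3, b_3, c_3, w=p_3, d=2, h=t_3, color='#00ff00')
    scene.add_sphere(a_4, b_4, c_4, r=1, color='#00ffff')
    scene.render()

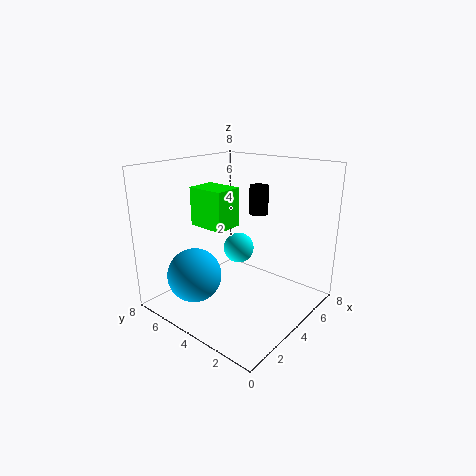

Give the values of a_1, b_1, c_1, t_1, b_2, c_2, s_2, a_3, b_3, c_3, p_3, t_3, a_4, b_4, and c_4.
a_1 = 4.5
b_1 = 3
c_1 = 5.5
t_1 = 1.5
b_2 = 5.5
c_2 = 2
s_2 = 1.5
a_3 = 2
b_3 = 3.5
c_3 = 5
p_3 = 1.5
t_3 = 2
a_4 = 6.5
b_4 = 6
c_4 = 2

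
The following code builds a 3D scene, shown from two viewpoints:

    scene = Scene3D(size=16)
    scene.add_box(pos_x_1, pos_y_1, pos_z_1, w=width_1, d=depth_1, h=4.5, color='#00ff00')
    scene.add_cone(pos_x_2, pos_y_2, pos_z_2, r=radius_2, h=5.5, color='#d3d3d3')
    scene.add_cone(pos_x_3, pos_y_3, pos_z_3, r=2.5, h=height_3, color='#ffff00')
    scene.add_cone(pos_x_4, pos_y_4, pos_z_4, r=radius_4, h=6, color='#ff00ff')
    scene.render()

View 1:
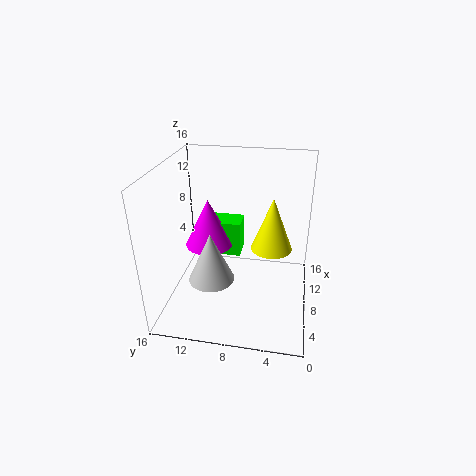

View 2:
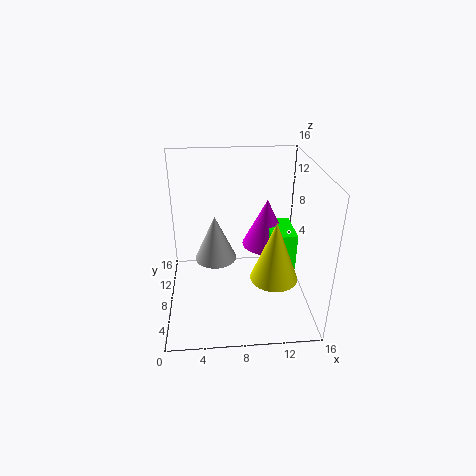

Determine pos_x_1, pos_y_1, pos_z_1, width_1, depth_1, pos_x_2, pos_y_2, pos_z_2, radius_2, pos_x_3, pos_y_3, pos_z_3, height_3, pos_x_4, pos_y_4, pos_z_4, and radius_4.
pos_x_1 = 12; pos_y_1 = 8.5; pos_z_1 = 3; width_1 = 3; depth_1 = 5; pos_x_2 = 5.5; pos_y_2 = 10.5; pos_z_2 = 4; radius_2 = 2.5; pos_x_3 = 11.5; pos_y_3 = 4.5; pos_z_3 = 5; height_3 = 6.5; pos_x_4 = 12; pos_y_4 = 12.5; pos_z_4 = 4.5; radius_4 = 3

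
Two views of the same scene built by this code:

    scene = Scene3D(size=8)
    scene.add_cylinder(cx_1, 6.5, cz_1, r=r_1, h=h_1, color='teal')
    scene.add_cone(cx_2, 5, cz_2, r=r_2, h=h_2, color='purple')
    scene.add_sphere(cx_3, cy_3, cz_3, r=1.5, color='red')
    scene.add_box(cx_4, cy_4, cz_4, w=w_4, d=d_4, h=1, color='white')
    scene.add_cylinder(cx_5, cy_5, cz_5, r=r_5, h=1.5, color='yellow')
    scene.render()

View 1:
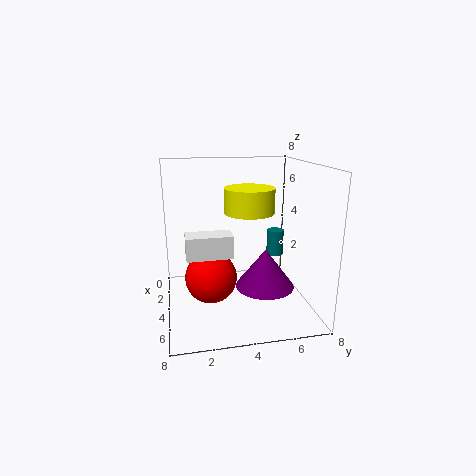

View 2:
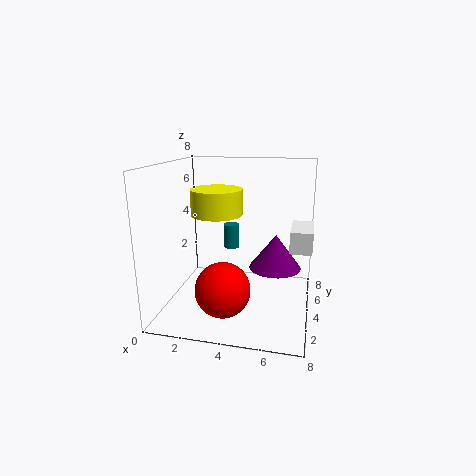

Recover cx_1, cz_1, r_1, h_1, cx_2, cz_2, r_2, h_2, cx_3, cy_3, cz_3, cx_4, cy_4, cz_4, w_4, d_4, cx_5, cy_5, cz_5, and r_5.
cx_1 = 3, cz_1 = 2.5, r_1 = 0.5, h_1 = 1.5, cx_2 = 6, cz_2 = 2, r_2 = 1.5, h_2 = 2, cx_3 = 3.5, cy_3 = 2.5, cz_3 = 1.5, cx_4 = 7, cy_4 = 1, cz_4 = 4.5, w_4 = 1, d_4 = 2, cx_5 = 2.5, cy_5 = 5, cz_5 = 5, r_5 = 1.5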